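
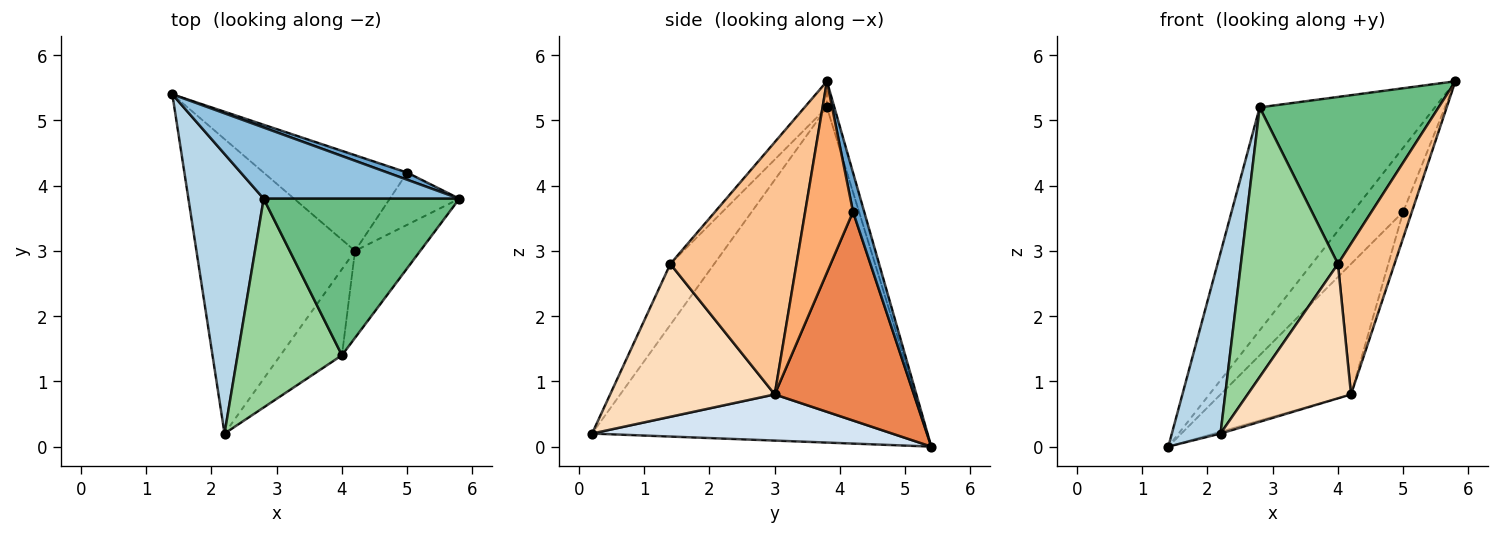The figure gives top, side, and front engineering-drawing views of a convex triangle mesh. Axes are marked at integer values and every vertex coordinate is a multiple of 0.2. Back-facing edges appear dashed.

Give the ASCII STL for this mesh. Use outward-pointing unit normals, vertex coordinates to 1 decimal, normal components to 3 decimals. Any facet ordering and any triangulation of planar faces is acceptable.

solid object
 facet normal 0.216 0.970 0.108
  outer loop
   vertex 5.0 4.2 3.6
   vertex 1.4 5.4 0.0
   vertex 5.8 3.8 5.6
  endloop
 endfacet
 facet normal -0.041 0.952 0.304
  outer loop
   vertex 2.8 3.8 5.2
   vertex 5.8 3.8 5.6
   vertex 1.4 5.4 0.0
  endloop
 endfacet
 facet normal -0.966 -0.140 0.217
  outer loop
   vertex 2.8 3.8 5.2
   vertex 1.4 5.4 0.0
   vertex 2.2 0.2 0.2
  endloop
 endfacet
 facet normal 0.280 0.006 -0.960
  outer loop
   vertex 4.2 3.0 0.8
   vertex 2.2 0.2 0.2
   vertex 1.4 5.4 0.0
  endloop
 endfacet
 facet normal 0.652 0.611 -0.448
  outer loop
   vertex 4.2 3.0 0.8
   vertex 1.4 5.4 0.0
   vertex 5.0 4.2 3.6
  endloop
 endfacet
 facet normal 0.926 0.168 -0.337
  outer loop
   vertex 4.2 3.0 0.8
   vertex 5.0 4.2 3.6
   vertex 5.8 3.8 5.6
  endloop
 endfacet
 facet normal 0.888 -0.398 -0.230
  outer loop
   vertex 4.0 1.4 2.8
   vertex 4.2 3.0 0.8
   vertex 5.8 3.8 5.6
  endloop
 endfacet
 facet normal 0.802 -0.503 -0.323
  outer loop
   vertex 4.0 1.4 2.8
   vertex 2.2 0.2 0.2
   vertex 4.2 3.0 0.8
  endloop
 endfacet
 facet normal -0.091 -0.727 0.681
  outer loop
   vertex 4.0 1.4 2.8
   vertex 5.8 3.8 5.6
   vertex 2.8 3.8 5.2
  endloop
 endfacet
 facet normal -0.336 -0.745 0.577
  outer loop
   vertex 4.0 1.4 2.8
   vertex 2.8 3.8 5.2
   vertex 2.2 0.2 0.2
  endloop
 endfacet
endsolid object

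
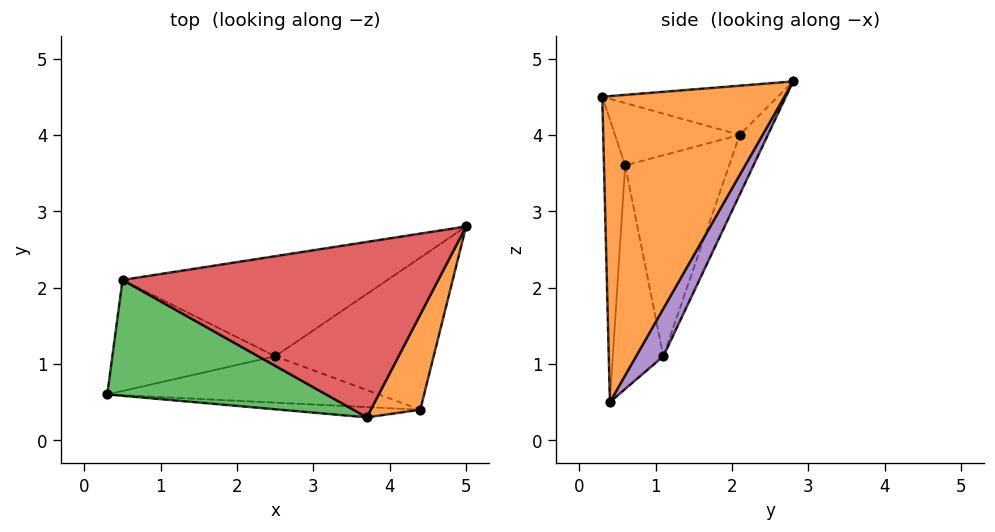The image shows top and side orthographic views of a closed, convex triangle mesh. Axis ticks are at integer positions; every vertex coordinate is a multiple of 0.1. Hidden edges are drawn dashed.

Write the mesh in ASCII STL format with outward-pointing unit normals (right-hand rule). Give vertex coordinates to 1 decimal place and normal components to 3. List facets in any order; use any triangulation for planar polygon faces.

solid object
 facet normal -0.078 -0.996 -0.039
  outer loop
   vertex 3.7 0.3 4.5
   vertex 0.3 0.6 3.6
   vertex 4.4 0.4 0.5
  endloop
 endfacet
 facet normal 0.874 -0.466 0.141
  outer loop
   vertex 3.7 0.3 4.5
   vertex 4.4 0.4 0.5
   vertex 5.0 2.8 4.7
  endloop
 endfacet
 facet normal -0.268 -0.215 0.939
  outer loop
   vertex 0.5 2.1 4.0
   vertex 0.3 0.6 3.6
   vertex 3.7 0.3 4.5
  endloop
 endfacet
 facet normal -0.154 0.001 0.988
  outer loop
   vertex 0.5 2.1 4.0
   vertex 3.7 0.3 4.5
   vertex 5.0 2.8 4.7
  endloop
 endfacet
 facet normal 0.153 0.849 -0.507
  outer loop
   vertex 2.5 1.1 1.1
   vertex 5.0 2.8 4.7
   vertex 4.4 0.4 0.5
  endloop
 endfacet
 facet normal -0.085 0.922 -0.377
  outer loop
   vertex 2.5 1.1 1.1
   vertex 0.5 2.1 4.0
   vertex 5.0 2.8 4.7
  endloop
 endfacet
 facet normal -0.435 -0.729 -0.529
  outer loop
   vertex 2.5 1.1 1.1
   vertex 4.4 0.4 0.5
   vertex 0.3 0.6 3.6
  endloop
 endfacet
 facet normal -0.750 0.262 -0.607
  outer loop
   vertex 2.5 1.1 1.1
   vertex 0.3 0.6 3.6
   vertex 0.5 2.1 4.0
  endloop
 endfacet
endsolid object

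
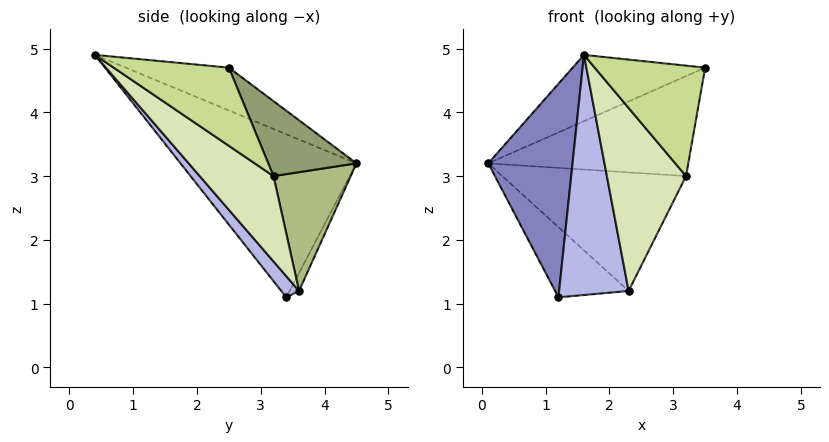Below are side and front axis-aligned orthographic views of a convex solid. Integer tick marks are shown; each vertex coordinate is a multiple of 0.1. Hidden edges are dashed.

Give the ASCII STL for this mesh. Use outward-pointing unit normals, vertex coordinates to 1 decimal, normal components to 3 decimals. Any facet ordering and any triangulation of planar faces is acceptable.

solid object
 facet normal -0.233 0.299 0.926
  outer loop
   vertex 1.6 0.4 4.9
   vertex 3.5 2.5 4.7
   vertex 0.1 4.5 3.2
  endloop
 endfacet
 facet normal -0.876 -0.419 -0.239
  outer loop
   vertex 1.2 3.4 1.1
   vertex 1.6 0.4 4.9
   vertex 0.1 4.5 3.2
  endloop
 endfacet
 facet normal -0.110 0.856 -0.506
  outer loop
   vertex 2.3 3.6 1.2
   vertex 1.2 3.4 1.1
   vertex 0.1 4.5 3.2
  endloop
 endfacet
 facet normal 0.195 -0.760 -0.620
  outer loop
   vertex 2.3 3.6 1.2
   vertex 1.6 0.4 4.9
   vertex 1.2 3.4 1.1
  endloop
 endfacet
 facet normal 0.386 0.875 0.292
  outer loop
   vertex 3.2 3.2 3.0
   vertex 0.1 4.5 3.2
   vertex 3.5 2.5 4.7
  endloop
 endfacet
 facet normal 0.387 0.922 0.011
  outer loop
   vertex 3.2 3.2 3.0
   vertex 2.3 3.6 1.2
   vertex 0.1 4.5 3.2
  endloop
 endfacet
 facet normal 0.667 -0.640 -0.381
  outer loop
   vertex 3.2 3.2 3.0
   vertex 3.5 2.5 4.7
   vertex 1.6 0.4 4.9
  endloop
 endfacet
 facet normal 0.609 -0.653 -0.450
  outer loop
   vertex 3.2 3.2 3.0
   vertex 1.6 0.4 4.9
   vertex 2.3 3.6 1.2
  endloop
 endfacet
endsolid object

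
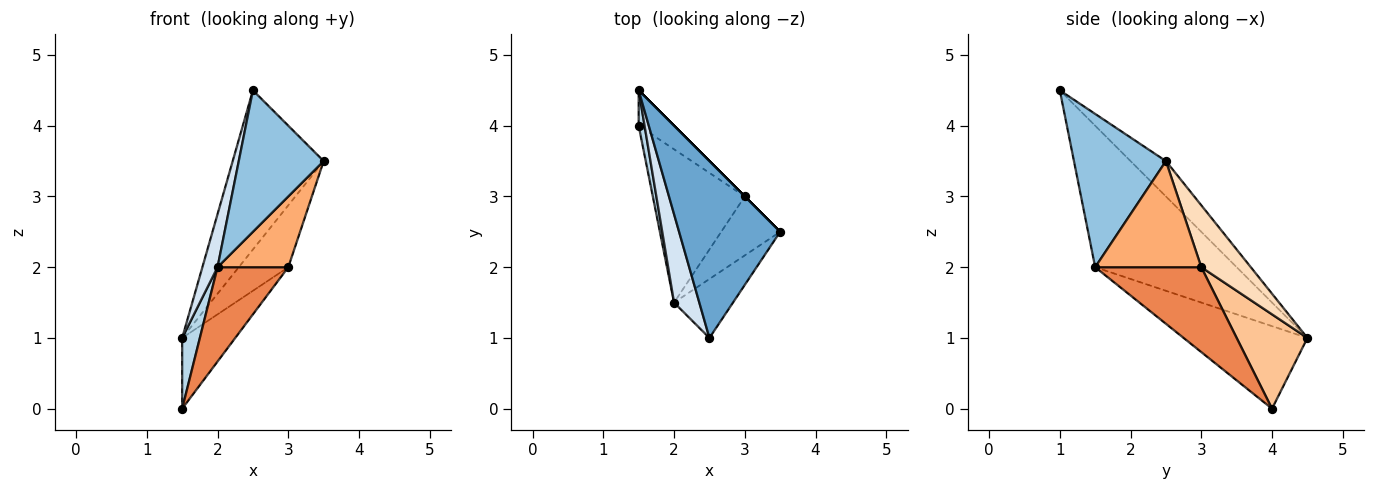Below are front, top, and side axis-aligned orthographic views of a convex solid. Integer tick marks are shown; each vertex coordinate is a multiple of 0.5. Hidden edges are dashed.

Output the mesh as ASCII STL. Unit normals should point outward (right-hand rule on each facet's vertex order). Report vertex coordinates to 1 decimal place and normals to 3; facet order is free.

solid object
 facet normal -0.252 0.647 0.719
  outer loop
   vertex 1.5 4.5 1.0
   vertex 2.5 1.0 4.5
   vertex 3.5 2.5 3.5
  endloop
 endfacet
 facet normal 0.707 -0.653 -0.272
  outer loop
   vertex 2.0 1.5 2.0
   vertex 3.5 2.5 3.5
   vertex 2.5 1.0 4.5
  endloop
 endfacet
 facet normal -0.987 -0.141 0.071
  outer loop
   vertex 2.0 1.5 2.0
   vertex 1.5 4.5 1.0
   vertex 1.5 4.0 0.0
  endloop
 endfacet
 facet normal -0.979 -0.105 0.175
  outer loop
   vertex 2.0 1.5 2.0
   vertex 2.5 1.0 4.5
   vertex 1.5 4.5 1.0
  endloop
 endfacet
 facet normal 0.618 -0.412 -0.670
  outer loop
   vertex 3.0 3.0 2.0
   vertex 2.0 1.5 2.0
   vertex 1.5 4.0 0.0
  endloop
 endfacet
 facet normal 0.755 -0.504 -0.420
  outer loop
   vertex 3.0 3.0 2.0
   vertex 3.5 2.5 3.5
   vertex 2.0 1.5 2.0
  endloop
 endfacet
 facet normal 0.766 0.575 -0.287
  outer loop
   vertex 3.0 3.0 2.0
   vertex 1.5 4.0 0.0
   vertex 1.5 4.5 1.0
  endloop
 endfacet
 facet normal 0.707 0.707 0.000
  outer loop
   vertex 3.0 3.0 2.0
   vertex 1.5 4.5 1.0
   vertex 3.5 2.5 3.5
  endloop
 endfacet
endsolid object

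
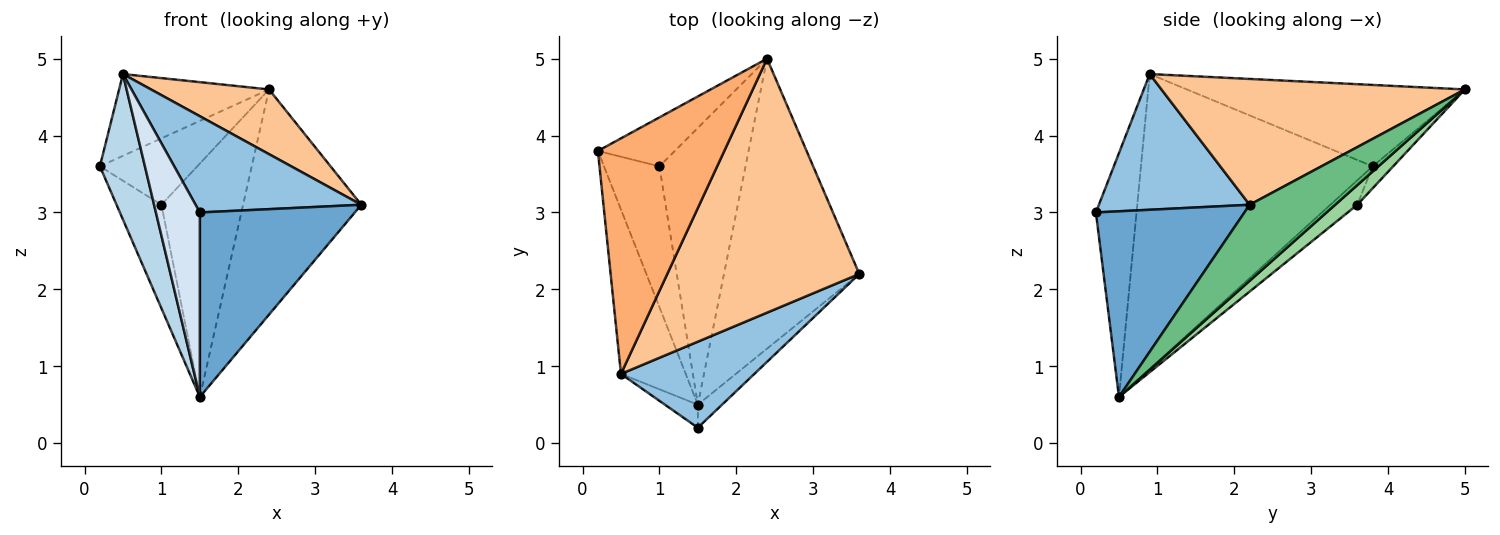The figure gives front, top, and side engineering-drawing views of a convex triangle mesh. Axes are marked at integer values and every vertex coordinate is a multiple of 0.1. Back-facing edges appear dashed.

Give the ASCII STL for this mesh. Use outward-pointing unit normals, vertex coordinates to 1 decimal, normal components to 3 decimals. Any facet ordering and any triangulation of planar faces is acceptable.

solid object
 facet normal 0.689 -0.719 -0.090
  outer loop
   vertex 1.5 0.5 0.6
   vertex 3.6 2.2 3.1
   vertex 1.5 0.2 3.0
  endloop
 endfacet
 facet normal 0.561 -0.617 0.552
  outer loop
   vertex 0.5 0.9 4.8
   vertex 1.5 0.2 3.0
   vertex 3.6 2.2 3.1
  endloop
 endfacet
 facet normal -0.960 -0.186 -0.211
  outer loop
   vertex 0.5 0.9 4.8
   vertex 0.2 3.8 3.6
   vertex 1.5 0.5 0.6
  endloop
 endfacet
 facet normal -0.676 -0.731 -0.091
  outer loop
   vertex 0.5 0.9 4.8
   vertex 1.5 0.5 0.6
   vertex 1.5 0.2 3.0
  endloop
 endfacet
 facet normal -0.335 0.558 -0.759
  outer loop
   vertex 1.0 3.6 3.1
   vertex 1.5 0.5 0.6
   vertex 0.2 3.8 3.6
  endloop
 endfacet
 facet normal -0.520 0.280 0.807
  outer loop
   vertex 2.4 5.0 4.6
   vertex 0.2 3.8 3.6
   vertex 0.5 0.9 4.8
  endloop
 endfacet
 facet normal 0.536 -0.209 0.818
  outer loop
   vertex 2.4 5.0 4.6
   vertex 0.5 0.9 4.8
   vertex 3.6 2.2 3.1
  endloop
 endfacet
 facet normal -0.167 0.794 -0.585
  outer loop
   vertex 2.4 5.0 4.6
   vertex 1.0 3.6 3.1
   vertex 0.2 3.8 3.6
  endloop
 endfacet
 facet normal 0.406 0.561 -0.722
  outer loop
   vertex 2.4 5.0 4.6
   vertex 3.6 2.2 3.1
   vertex 1.5 0.5 0.6
  endloop
 endfacet
 facet normal 0.172 0.635 -0.753
  outer loop
   vertex 2.4 5.0 4.6
   vertex 1.5 0.5 0.6
   vertex 1.0 3.6 3.1
  endloop
 endfacet
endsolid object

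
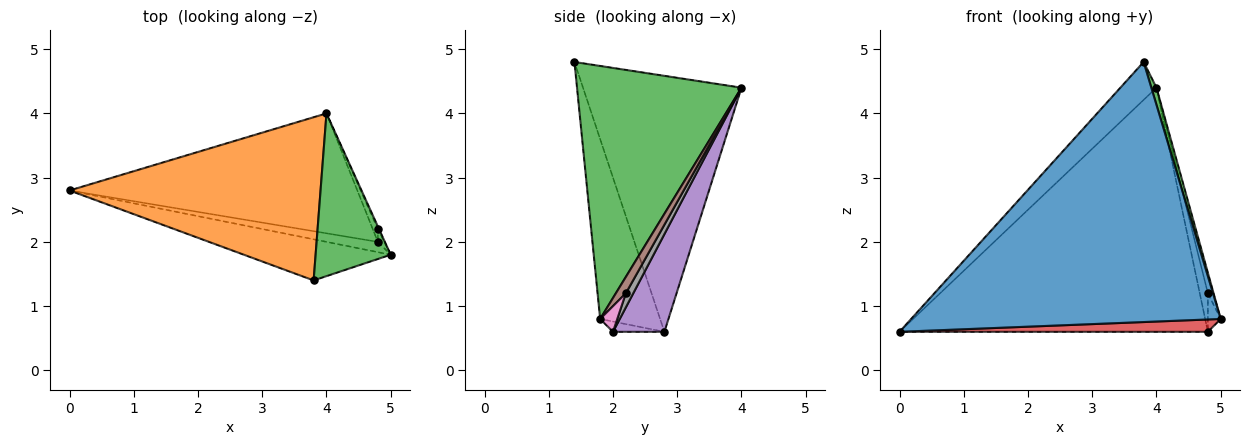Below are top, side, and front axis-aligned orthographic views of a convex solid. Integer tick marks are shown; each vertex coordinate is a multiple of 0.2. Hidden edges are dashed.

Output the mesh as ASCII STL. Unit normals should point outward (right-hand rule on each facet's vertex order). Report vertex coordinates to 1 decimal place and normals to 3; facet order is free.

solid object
 facet normal -0.188 -0.970 -0.153
  outer loop
   vertex 3.8 1.4 4.8
   vertex 0.0 2.8 0.6
   vertex 5.0 1.8 0.8
  endloop
 endfacet
 facet normal -0.705 0.161 0.691
  outer loop
   vertex 3.8 1.4 4.8
   vertex 4.0 4.0 4.4
   vertex 0.0 2.8 0.6
  endloop
 endfacet
 facet normal 0.958 -0.030 0.284
  outer loop
   vertex 3.8 1.4 4.8
   vertex 5.0 1.8 0.8
   vertex 4.0 4.0 4.4
  endloop
 endfacet
 facet normal -0.127 -0.762 -0.635
  outer loop
   vertex 4.8 2.0 0.6
   vertex 5.0 1.8 0.8
   vertex 0.0 2.8 0.6
  endloop
 endfacet
 facet normal 0.148 0.888 -0.436
  outer loop
   vertex 4.8 2.0 0.6
   vertex 0.0 2.8 0.6
   vertex 4.0 4.0 4.4
  endloop
 endfacet
 facet normal 0.867 0.495 -0.062
  outer loop
   vertex 4.8 2.2 1.2
   vertex 4.0 4.0 4.4
   vertex 5.0 1.8 0.8
  endloop
 endfacet
 facet normal 0.784 0.588 -0.196
  outer loop
   vertex 4.8 2.2 1.2
   vertex 5.0 1.8 0.8
   vertex 4.8 2.0 0.6
  endloop
 endfacet
 facet normal 0.656 0.716 -0.239
  outer loop
   vertex 4.8 2.2 1.2
   vertex 4.8 2.0 0.6
   vertex 4.0 4.0 4.4
  endloop
 endfacet
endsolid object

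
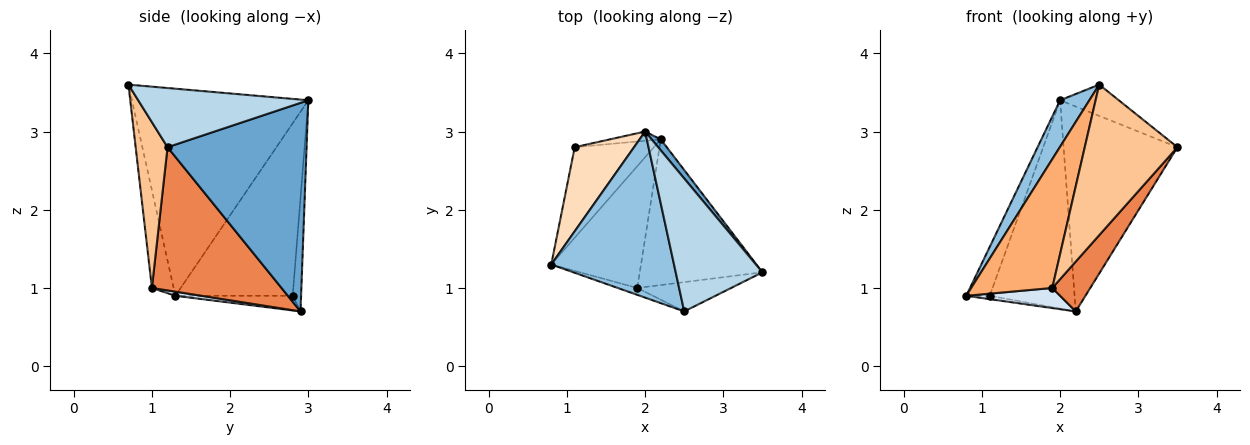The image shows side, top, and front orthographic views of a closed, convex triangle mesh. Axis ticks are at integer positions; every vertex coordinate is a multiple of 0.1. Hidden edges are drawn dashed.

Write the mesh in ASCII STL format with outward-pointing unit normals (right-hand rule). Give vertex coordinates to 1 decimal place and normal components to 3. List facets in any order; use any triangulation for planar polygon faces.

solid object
 facet normal 0.773 0.633 0.034
  outer loop
   vertex 2.2 2.9 0.7
   vertex 2.0 3.0 3.4
   vertex 3.5 1.2 2.8
  endloop
 endfacet
 facet normal -0.852 -0.141 0.505
  outer loop
   vertex 2.5 0.7 3.6
   vertex 2.0 3.0 3.4
   vertex 0.8 1.3 0.9
  endloop
 endfacet
 facet normal 0.553 0.191 0.811
  outer loop
   vertex 2.5 0.7 3.6
   vertex 3.5 1.2 2.8
   vertex 2.0 3.0 3.4
  endloop
 endfacet
 facet normal 0.045 -0.163 -0.986
  outer loop
   vertex 1.9 1.0 1.0
   vertex 0.8 1.3 0.9
   vertex 2.2 2.9 0.7
  endloop
 endfacet
 facet normal 0.741 -0.217 -0.635
  outer loop
   vertex 1.9 1.0 1.0
   vertex 2.2 2.9 0.7
   vertex 3.5 1.2 2.8
  endloop
 endfacet
 facet normal -0.258 -0.965 -0.052
  outer loop
   vertex 1.9 1.0 1.0
   vertex 2.5 0.7 3.6
   vertex 0.8 1.3 0.9
  endloop
 endfacet
 facet normal 0.320 -0.930 -0.181
  outer loop
   vertex 1.9 1.0 1.0
   vertex 3.5 1.2 2.8
   vertex 2.5 0.7 3.6
  endloop
 endfacet
 facet normal -0.929 0.186 0.320
  outer loop
   vertex 1.1 2.8 0.9
   vertex 0.8 1.3 0.9
   vertex 2.0 3.0 3.4
  endloop
 endfacet
 facet normal -0.182 0.036 -0.983
  outer loop
   vertex 1.1 2.8 0.9
   vertex 2.2 2.9 0.7
   vertex 0.8 1.3 0.9
  endloop
 endfacet
 facet normal -0.098 0.994 -0.044
  outer loop
   vertex 1.1 2.8 0.9
   vertex 2.0 3.0 3.4
   vertex 2.2 2.9 0.7
  endloop
 endfacet
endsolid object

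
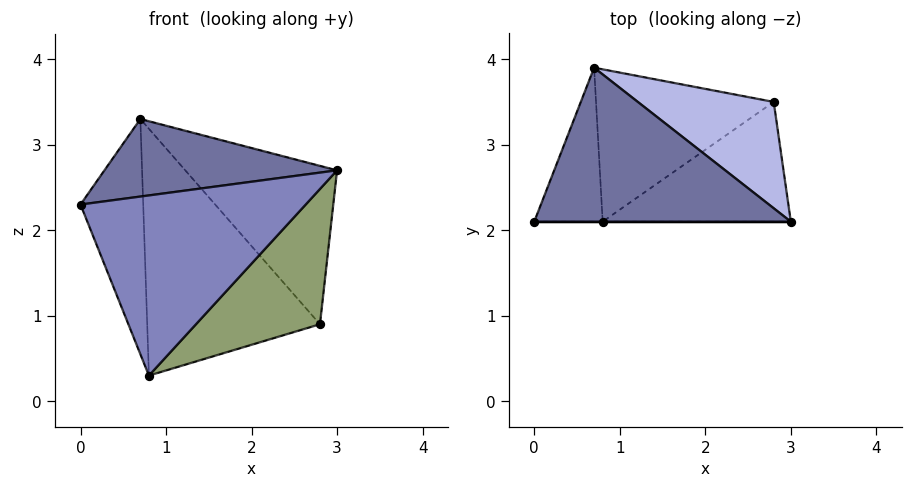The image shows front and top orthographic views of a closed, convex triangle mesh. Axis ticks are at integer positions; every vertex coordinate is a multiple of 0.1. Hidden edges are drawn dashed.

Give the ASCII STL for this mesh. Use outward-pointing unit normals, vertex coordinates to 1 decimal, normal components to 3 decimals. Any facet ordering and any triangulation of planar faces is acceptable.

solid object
 facet normal -0.118 -0.447 0.887
  outer loop
   vertex 0.7 3.9 3.3
   vertex 0.0 2.1 2.3
   vertex 3.0 2.1 2.7
  endloop
 endfacet
 facet normal 0.000 -1.000 0.000
  outer loop
   vertex 0.8 2.1 0.3
   vertex 3.0 2.1 2.7
   vertex 0.0 2.1 2.3
  endloop
 endfacet
 facet normal -0.808 0.493 -0.323
  outer loop
   vertex 0.8 2.1 0.3
   vertex 0.0 2.1 2.3
   vertex 0.7 3.9 3.3
  endloop
 endfacet
 facet normal 0.622 0.650 0.436
  outer loop
   vertex 2.8 3.5 0.9
   vertex 0.7 3.9 3.3
   vertex 3.0 2.1 2.7
  endloop
 endfacet
 facet normal 0.586 -0.607 -0.537
  outer loop
   vertex 2.8 3.5 0.9
   vertex 3.0 2.1 2.7
   vertex 0.8 2.1 0.3
  endloop
 endfacet
 facet normal -0.401 0.779 -0.481
  outer loop
   vertex 2.8 3.5 0.9
   vertex 0.8 2.1 0.3
   vertex 0.7 3.9 3.3
  endloop
 endfacet
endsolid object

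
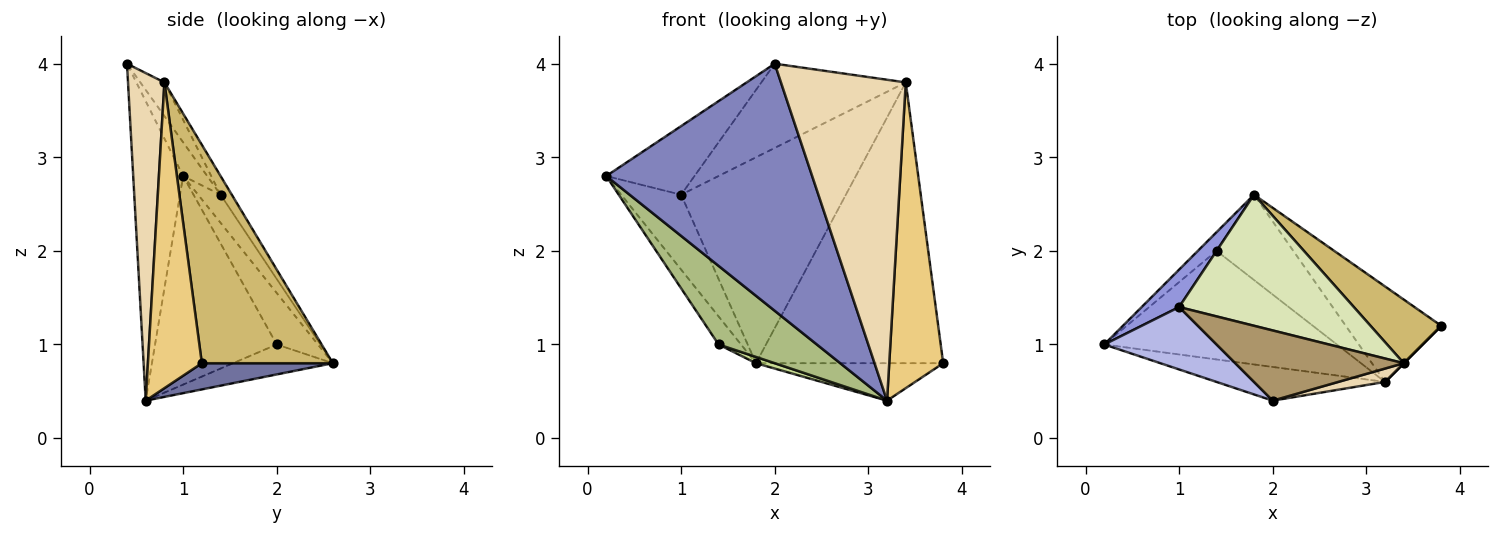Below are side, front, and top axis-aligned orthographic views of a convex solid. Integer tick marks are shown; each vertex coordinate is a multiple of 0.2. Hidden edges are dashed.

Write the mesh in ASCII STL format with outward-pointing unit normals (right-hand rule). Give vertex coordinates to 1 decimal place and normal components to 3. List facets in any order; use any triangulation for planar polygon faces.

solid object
 facet normal 0.248 0.354 -0.902
  outer loop
   vertex 3.2 0.6 0.4
   vertex 1.8 2.6 0.8
   vertex 3.8 1.2 0.8
  endloop
 endfacet
 facet normal -0.234 -0.963 -0.131
  outer loop
   vertex 3.2 0.6 0.4
   vertex 2.0 0.4 4.0
   vertex 0.2 1.0 2.8
  endloop
 endfacet
 facet normal -0.318 0.848 0.424
  outer loop
   vertex 1.0 1.4 2.6
   vertex 1.8 2.6 0.8
   vertex 0.2 1.0 2.8
  endloop
 endfacet
 facet normal -0.198 0.725 0.659
  outer loop
   vertex 1.0 1.4 2.6
   vertex 0.2 1.0 2.8
   vertex 2.0 0.4 4.0
  endloop
 endfacet
 facet normal -0.836 0.456 -0.304
  outer loop
   vertex 1.4 2.0 1.0
   vertex 0.2 1.0 2.8
   vertex 1.8 2.6 0.8
  endloop
 endfacet
 facet normal -0.588 -0.475 -0.655
  outer loop
   vertex 1.4 2.0 1.0
   vertex 3.2 0.6 0.4
   vertex 0.2 1.0 2.8
  endloop
 endfacet
 facet normal -0.363 -0.068 -0.929
  outer loop
   vertex 1.4 2.0 1.0
   vertex 1.8 2.6 0.8
   vertex 3.2 0.6 0.4
  endloop
 endfacet
 facet normal -0.057 0.842 0.536
  outer loop
   vertex 3.4 0.8 3.8
   vertex 1.8 2.6 0.8
   vertex 1.0 1.4 2.6
  endloop
 endfacet
 facet normal -0.127 0.762 0.635
  outer loop
   vertex 3.4 0.8 3.8
   vertex 1.0 1.4 2.6
   vertex 2.0 0.4 4.0
  endloop
 endfacet
 facet normal 0.564 0.805 0.183
  outer loop
   vertex 3.4 0.8 3.8
   vertex 3.8 1.2 0.8
   vertex 1.8 2.6 0.8
  endloop
 endfacet
 facet normal 0.707 -0.707 0.000
  outer loop
   vertex 3.4 0.8 3.8
   vertex 3.2 0.6 0.4
   vertex 3.8 1.2 0.8
  endloop
 endfacet
 facet normal 0.280 -0.959 0.040
  outer loop
   vertex 3.4 0.8 3.8
   vertex 2.0 0.4 4.0
   vertex 3.2 0.6 0.4
  endloop
 endfacet
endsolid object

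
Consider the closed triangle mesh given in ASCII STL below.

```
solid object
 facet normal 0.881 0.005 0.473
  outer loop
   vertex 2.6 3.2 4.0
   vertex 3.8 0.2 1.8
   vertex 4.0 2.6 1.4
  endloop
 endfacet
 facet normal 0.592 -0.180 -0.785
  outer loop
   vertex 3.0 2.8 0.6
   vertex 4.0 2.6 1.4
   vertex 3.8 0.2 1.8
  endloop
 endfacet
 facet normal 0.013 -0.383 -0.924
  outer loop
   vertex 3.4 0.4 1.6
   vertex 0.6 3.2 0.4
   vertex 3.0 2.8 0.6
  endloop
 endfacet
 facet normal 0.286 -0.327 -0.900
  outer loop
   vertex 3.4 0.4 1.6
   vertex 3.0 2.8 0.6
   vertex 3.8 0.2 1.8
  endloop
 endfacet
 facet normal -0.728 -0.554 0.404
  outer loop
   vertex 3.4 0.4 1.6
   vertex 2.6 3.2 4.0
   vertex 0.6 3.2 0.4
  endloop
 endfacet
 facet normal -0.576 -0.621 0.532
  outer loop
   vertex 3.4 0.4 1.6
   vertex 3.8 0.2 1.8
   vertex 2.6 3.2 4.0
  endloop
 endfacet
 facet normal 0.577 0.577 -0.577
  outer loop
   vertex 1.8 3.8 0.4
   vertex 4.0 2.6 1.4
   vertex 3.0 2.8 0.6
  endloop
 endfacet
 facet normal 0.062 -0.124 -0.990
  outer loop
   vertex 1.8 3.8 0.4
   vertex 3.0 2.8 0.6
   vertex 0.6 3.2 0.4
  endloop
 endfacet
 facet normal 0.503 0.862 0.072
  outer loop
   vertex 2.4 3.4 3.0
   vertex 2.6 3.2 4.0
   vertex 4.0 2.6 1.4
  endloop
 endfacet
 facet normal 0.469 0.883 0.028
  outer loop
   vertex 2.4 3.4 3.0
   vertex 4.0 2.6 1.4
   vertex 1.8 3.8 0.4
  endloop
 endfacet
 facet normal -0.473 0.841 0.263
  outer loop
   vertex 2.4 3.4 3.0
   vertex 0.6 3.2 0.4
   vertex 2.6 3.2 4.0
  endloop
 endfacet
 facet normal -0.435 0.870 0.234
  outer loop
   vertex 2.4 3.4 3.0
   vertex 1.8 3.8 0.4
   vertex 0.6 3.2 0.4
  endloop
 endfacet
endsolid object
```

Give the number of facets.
12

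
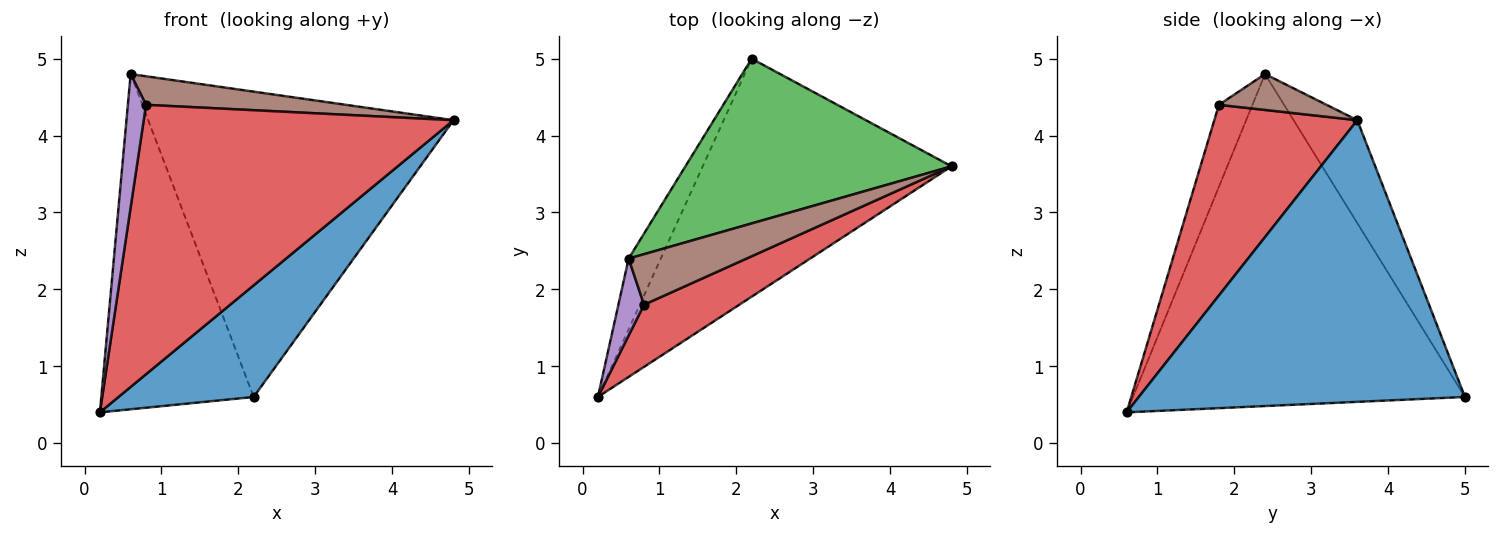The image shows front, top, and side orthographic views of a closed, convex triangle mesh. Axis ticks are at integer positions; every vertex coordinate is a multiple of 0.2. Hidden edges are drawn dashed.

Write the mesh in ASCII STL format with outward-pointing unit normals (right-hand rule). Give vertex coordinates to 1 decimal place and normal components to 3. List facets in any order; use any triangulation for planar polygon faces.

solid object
 facet normal 0.716 -0.297 -0.632
  outer loop
   vertex 2.2 5.0 0.6
   vertex 4.8 3.6 4.2
   vertex 0.2 0.6 0.4
  endloop
 endfacet
 facet normal -0.905 0.416 -0.088
  outer loop
   vertex 0.6 2.4 4.8
   vertex 2.2 5.0 0.6
   vertex 0.2 0.6 0.4
  endloop
 endfacet
 facet normal -0.181 0.866 0.467
  outer loop
   vertex 0.6 2.4 4.8
   vertex 4.8 3.6 4.2
   vertex 2.2 5.0 0.6
  endloop
 endfacet
 facet normal 0.410 -0.889 0.205
  outer loop
   vertex 0.8 1.8 4.4
   vertex 0.2 0.6 0.4
   vertex 4.8 3.6 4.2
  endloop
 endfacet
 facet normal -0.848 -0.459 0.265
  outer loop
   vertex 0.8 1.8 4.4
   vertex 0.6 2.4 4.8
   vertex 0.2 0.6 0.4
  endloop
 endfacet
 facet normal 0.256 -0.476 0.842
  outer loop
   vertex 0.8 1.8 4.4
   vertex 4.8 3.6 4.2
   vertex 0.6 2.4 4.8
  endloop
 endfacet
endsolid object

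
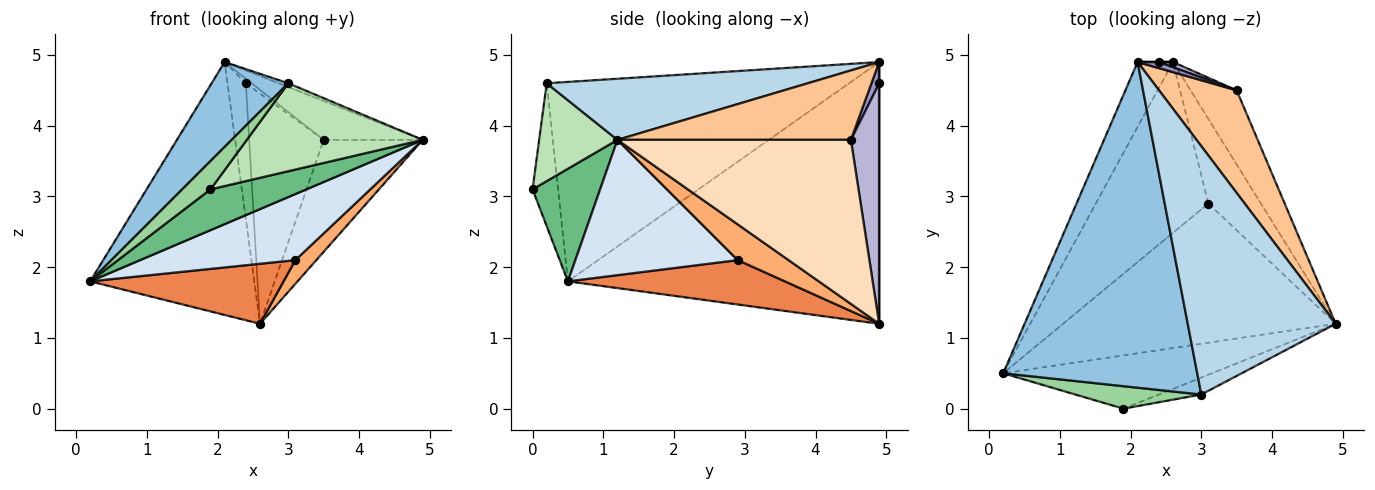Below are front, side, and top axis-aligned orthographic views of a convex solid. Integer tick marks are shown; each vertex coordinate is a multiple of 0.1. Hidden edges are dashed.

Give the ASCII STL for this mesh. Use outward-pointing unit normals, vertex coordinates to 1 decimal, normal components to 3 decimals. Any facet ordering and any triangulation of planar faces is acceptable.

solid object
 facet normal -0.878 0.463 -0.119
  outer loop
   vertex 2.6 4.9 1.2
   vertex 0.2 0.5 1.8
   vertex 2.1 4.9 4.9
  endloop
 endfacet
 facet normal -0.705 -0.179 0.686
  outer loop
   vertex 3.0 0.2 4.6
   vertex 2.1 4.9 4.9
   vertex 0.2 0.5 1.8
  endloop
 endfacet
 facet normal 0.382 0.014 0.924
  outer loop
   vertex 3.0 0.2 4.6
   vertex 4.9 1.2 3.8
   vertex 2.1 4.9 4.9
  endloop
 endfacet
 facet normal 0.409 -0.391 -0.824
  outer loop
   vertex 3.1 2.9 2.1
   vertex 4.9 1.2 3.8
   vertex 0.2 0.5 1.8
  endloop
 endfacet
 facet normal 0.349 -0.311 -0.884
  outer loop
   vertex 3.1 2.9 2.1
   vertex 0.2 0.5 1.8
   vertex 2.6 4.9 1.2
  endloop
 endfacet
 facet normal 0.548 -0.226 -0.806
  outer loop
   vertex 3.1 2.9 2.1
   vertex 2.6 4.9 1.2
   vertex 4.9 1.2 3.8
  endloop
 endfacet
 facet normal 0.641 0.272 0.717
  outer loop
   vertex 3.5 4.5 3.8
   vertex 2.1 4.9 4.9
   vertex 4.9 1.2 3.8
  endloop
 endfacet
 facet normal 0.891 0.378 -0.250
  outer loop
   vertex 3.5 4.5 3.8
   vertex 4.9 1.2 3.8
   vertex 2.6 4.9 1.2
  endloop
 endfacet
 facet normal 0.394 -0.559 -0.730
  outer loop
   vertex 1.9 0.0 3.1
   vertex 0.2 0.5 1.8
   vertex 4.9 1.2 3.8
  endloop
 endfacet
 facet normal -0.577 -0.640 0.508
  outer loop
   vertex 1.9 0.0 3.1
   vertex 3.0 0.2 4.6
   vertex 0.2 0.5 1.8
  endloop
 endfacet
 facet normal 0.400 -0.900 -0.174
  outer loop
   vertex 1.9 0.0 3.1
   vertex 4.9 1.2 3.8
   vertex 3.0 0.2 4.6
  endloop
 endfacet
 facet normal 0.000 1.000 0.000
  outer loop
   vertex 2.4 4.9 4.6
   vertex 2.6 4.9 1.2
   vertex 2.1 4.9 4.9
  endloop
 endfacet
 facet normal 0.625 0.469 0.625
  outer loop
   vertex 2.4 4.9 4.6
   vertex 2.1 4.9 4.9
   vertex 3.5 4.5 3.8
  endloop
 endfacet
 facet normal 0.355 0.935 0.021
  outer loop
   vertex 2.4 4.9 4.6
   vertex 3.5 4.5 3.8
   vertex 2.6 4.9 1.2
  endloop
 endfacet
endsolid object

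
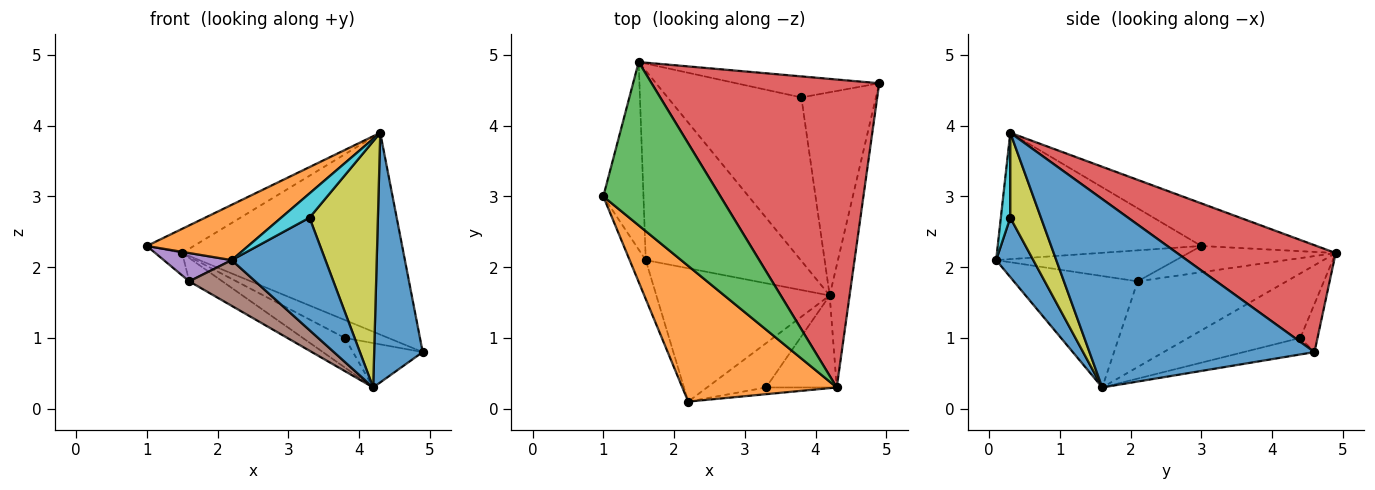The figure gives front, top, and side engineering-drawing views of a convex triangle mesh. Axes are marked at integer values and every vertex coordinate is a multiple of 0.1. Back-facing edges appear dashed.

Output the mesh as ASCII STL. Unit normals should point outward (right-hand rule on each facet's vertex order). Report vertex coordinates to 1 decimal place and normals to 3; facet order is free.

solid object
 facet normal 0.972 -0.210 -0.103
  outer loop
   vertex 4.2 1.6 0.3
   vertex 4.9 4.6 0.8
   vertex 4.3 0.3 3.9
  endloop
 endfacet
 facet normal -0.604 -0.301 0.738
  outer loop
   vertex 2.2 0.1 2.1
   vertex 4.3 0.3 3.9
   vertex 1.0 3.0 2.3
  endloop
 endfacet
 facet normal -0.338 0.138 0.931
  outer loop
   vertex 1.5 4.9 2.2
   vertex 1.0 3.0 2.3
   vertex 4.3 0.3 3.9
  endloop
 endfacet
 facet normal 0.366 0.510 0.778
  outer loop
   vertex 1.5 4.9 2.2
   vertex 4.3 0.3 3.9
   vertex 4.9 4.6 0.8
  endloop
 endfacet
 facet normal -0.841 -0.318 -0.437
  outer loop
   vertex 1.6 2.1 1.8
   vertex 2.2 0.1 2.1
   vertex 1.0 3.0 2.3
  endloop
 endfacet
 facet normal -0.520 -0.277 -0.808
  outer loop
   vertex 1.6 2.1 1.8
   vertex 4.2 1.6 0.3
   vertex 2.2 0.1 2.1
  endloop
 endfacet
 facet normal -0.545 0.100 -0.833
  outer loop
   vertex 1.6 2.1 1.8
   vertex 1.0 3.0 2.3
   vertex 1.5 4.9 2.2
  endloop
 endfacet
 facet normal -0.481 0.107 -0.870
  outer loop
   vertex 1.6 2.1 1.8
   vertex 1.5 4.9 2.2
   vertex 4.2 1.6 0.3
  endloop
 endfacet
 facet normal 0.387 -0.864 -0.323
  outer loop
   vertex 3.3 0.3 2.7
   vertex 4.2 1.6 0.3
   vertex 4.3 0.3 3.9
  endloop
 endfacet
 facet normal 0.306 -0.917 -0.255
  outer loop
   vertex 3.3 0.3 2.7
   vertex 4.3 0.3 3.9
   vertex 2.2 0.1 2.1
  endloop
 endfacet
 facet normal 0.346 -0.873 -0.343
  outer loop
   vertex 3.3 0.3 2.7
   vertex 2.2 0.1 2.1
   vertex 4.2 1.6 0.3
  endloop
 endfacet
 facet normal -0.212 0.209 -0.955
  outer loop
   vertex 3.8 4.4 1.0
   vertex 4.9 4.6 0.8
   vertex 4.2 1.6 0.3
  endloop
 endfacet
 facet normal -0.248 0.628 -0.738
  outer loop
   vertex 3.8 4.4 1.0
   vertex 1.5 4.9 2.2
   vertex 4.9 4.6 0.8
  endloop
 endfacet
 facet normal -0.429 0.161 -0.889
  outer loop
   vertex 3.8 4.4 1.0
   vertex 4.2 1.6 0.3
   vertex 1.5 4.9 2.2
  endloop
 endfacet
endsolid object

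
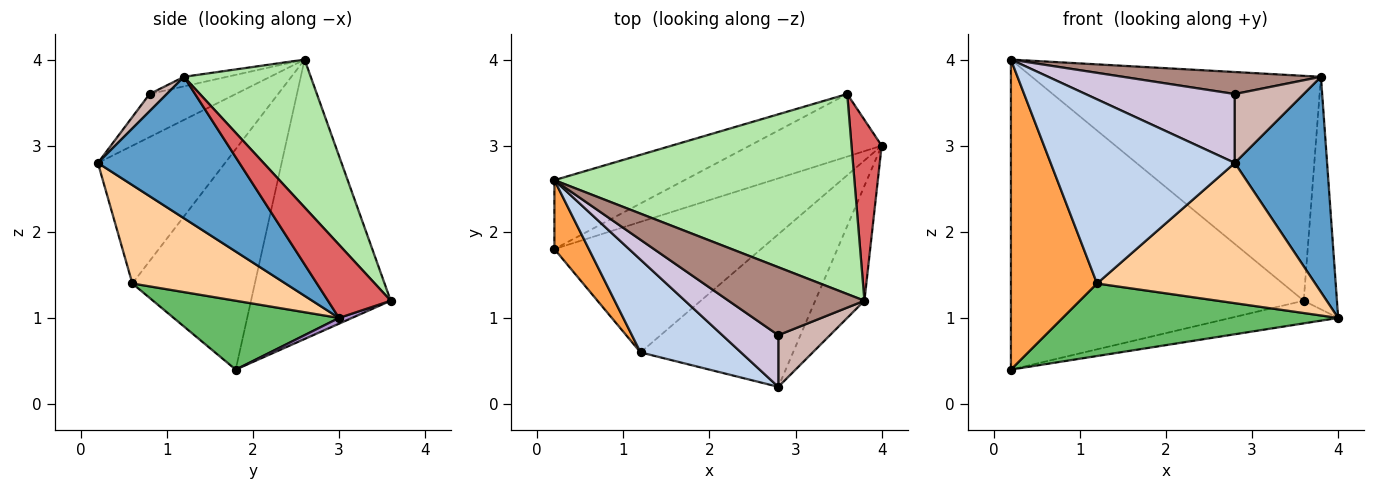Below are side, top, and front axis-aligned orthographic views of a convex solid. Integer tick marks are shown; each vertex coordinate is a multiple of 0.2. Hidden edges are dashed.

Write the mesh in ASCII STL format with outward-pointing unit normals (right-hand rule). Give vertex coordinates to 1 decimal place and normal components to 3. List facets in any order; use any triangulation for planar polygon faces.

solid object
 facet normal 0.804 -0.524 -0.280
  outer loop
   vertex 3.8 1.2 3.8
   vertex 2.8 0.2 2.8
   vertex 4.0 3.0 1.0
  endloop
 endfacet
 facet normal -0.525 -0.760 0.383
  outer loop
   vertex 1.2 0.6 1.4
   vertex 2.8 0.2 2.8
   vertex 0.2 2.6 4.0
  endloop
 endfacet
 facet normal -0.811 -0.571 0.127
  outer loop
   vertex 1.2 0.6 1.4
   vertex 0.2 2.6 4.0
   vertex 0.2 1.8 0.4
  endloop
 endfacet
 facet normal 0.429 -0.611 -0.665
  outer loop
   vertex 1.2 0.6 1.4
   vertex 4.0 3.0 1.0
   vertex 2.8 0.2 2.8
  endloop
 endfacet
 facet normal 0.280 -0.466 -0.839
  outer loop
   vertex 1.2 0.6 1.4
   vertex 0.2 1.8 0.4
   vertex 4.0 3.0 1.0
  endloop
 endfacet
 facet normal 0.311 0.710 0.632
  outer loop
   vertex 3.6 3.6 1.2
   vertex 0.2 2.6 4.0
   vertex 3.8 1.2 3.8
  endloop
 endfacet
 facet normal 0.831 0.440 0.342
  outer loop
   vertex 3.6 3.6 1.2
   vertex 3.8 1.2 3.8
   vertex 4.0 3.0 1.0
  endloop
 endfacet
 facet normal -0.422 0.885 -0.197
  outer loop
   vertex 3.6 3.6 1.2
   vertex 0.2 1.8 0.4
   vertex 0.2 2.6 4.0
  endloop
 endfacet
 facet normal 0.041 0.340 -0.939
  outer loop
   vertex 3.6 3.6 1.2
   vertex 4.0 3.0 1.0
   vertex 0.2 1.8 0.4
  endloop
 endfacet
 facet normal -0.419 -0.726 0.545
  outer loop
   vertex 2.8 0.8 3.6
   vertex 0.2 2.6 4.0
   vertex 2.8 0.2 2.8
  endloop
 endfacet
 facet normal -0.067 -0.307 0.949
  outer loop
   vertex 2.8 0.8 3.6
   vertex 3.8 1.2 3.8
   vertex 0.2 2.6 4.0
  endloop
 endfacet
 facet normal 0.196 -0.784 0.588
  outer loop
   vertex 2.8 0.8 3.6
   vertex 2.8 0.2 2.8
   vertex 3.8 1.2 3.8
  endloop
 endfacet
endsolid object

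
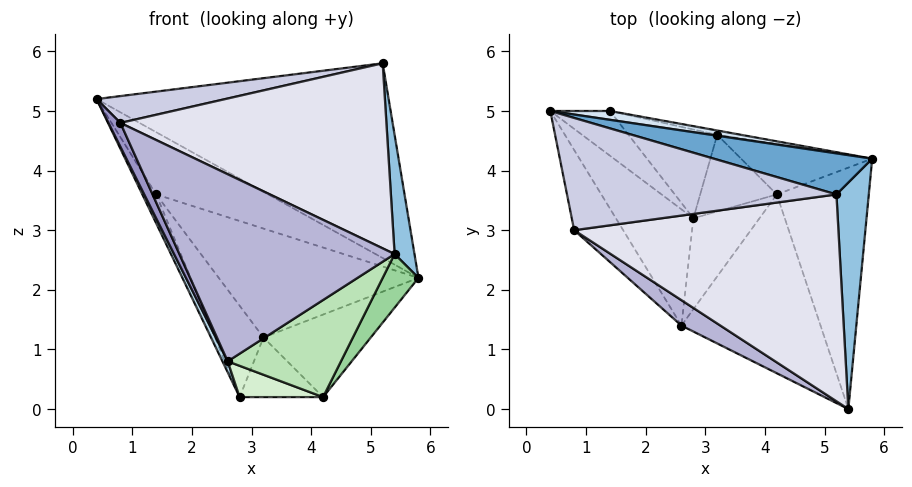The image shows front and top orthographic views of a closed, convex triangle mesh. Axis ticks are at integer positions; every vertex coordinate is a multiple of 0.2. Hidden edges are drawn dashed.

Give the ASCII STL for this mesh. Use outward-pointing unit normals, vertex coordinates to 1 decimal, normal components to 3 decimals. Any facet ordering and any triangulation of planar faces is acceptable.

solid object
 facet normal 0.251 0.947 0.200
  outer loop
   vertex 5.2 3.6 5.8
   vertex 5.8 4.2 2.2
   vertex 0.4 5.0 5.2
  endloop
 endfacet
 facet normal 0.985 -0.079 0.151
  outer loop
   vertex 5.2 3.6 5.8
   vertex 5.4 0.0 2.6
   vertex 5.8 4.2 2.2
  endloop
 endfacet
 facet normal -0.906 -0.040 -0.421
  outer loop
   vertex 2.6 1.4 0.8
   vertex 0.4 5.0 5.2
   vertex 2.8 3.2 0.2
  endloop
 endfacet
 facet normal 0.219 0.966 0.137
  outer loop
   vertex 1.4 5.0 3.6
   vertex 0.4 5.0 5.2
   vertex 5.8 4.2 2.2
  endloop
 endfacet
 facet normal 0.167 0.985 -0.039
  outer loop
   vertex 1.4 5.0 3.6
   vertex 5.8 4.2 2.2
   vertex 3.2 4.6 1.2
  endloop
 endfacet
 facet normal -0.802 0.323 -0.502
  outer loop
   vertex 1.4 5.0 3.6
   vertex 2.8 3.2 0.2
   vertex 0.4 5.0 5.2
  endloop
 endfacet
 facet normal -0.610 0.569 -0.552
  outer loop
   vertex 1.4 5.0 3.6
   vertex 3.2 4.6 1.2
   vertex 2.8 3.2 0.2
  endloop
 endfacet
 facet normal 0.315 0.810 -0.495
  outer loop
   vertex 4.2 3.6 0.2
   vertex 3.2 4.6 1.2
   vertex 5.8 4.2 2.2
  endloop
 endfacet
 facet normal -0.173 0.605 -0.777
  outer loop
   vertex 4.2 3.6 0.2
   vertex 2.8 3.2 0.2
   vertex 3.2 4.6 1.2
  endloop
 endfacet
 facet normal 0.793 -0.132 -0.595
  outer loop
   vertex 4.2 3.6 0.2
   vertex 5.8 4.2 2.2
   vertex 5.4 0.0 2.6
  endloop
 endfacet
 facet normal 0.310 -0.454 -0.835
  outer loop
   vertex 4.2 3.6 0.2
   vertex 5.4 0.0 2.6
   vertex 2.6 1.4 0.8
  endloop
 endfacet
 facet normal 0.093 -0.324 -0.941
  outer loop
   vertex 4.2 3.6 0.2
   vertex 2.6 1.4 0.8
   vertex 2.8 3.2 0.2
  endloop
 endfacet
 facet normal -0.922 -0.110 -0.371
  outer loop
   vertex 0.8 3.0 4.8
   vertex 0.4 5.0 5.2
   vertex 2.6 1.4 0.8
  endloop
 endfacet
 facet normal -0.503 -0.856 0.116
  outer loop
   vertex 0.8 3.0 4.8
   vertex 2.6 1.4 0.8
   vertex 5.4 0.0 2.6
  endloop
 endfacet
 facet normal -0.186 -0.228 0.956
  outer loop
   vertex 0.8 3.0 4.8
   vertex 5.2 3.6 5.8
   vertex 0.4 5.0 5.2
  endloop
 endfacet
 facet normal -0.078 -0.665 0.743
  outer loop
   vertex 0.8 3.0 4.8
   vertex 5.4 0.0 2.6
   vertex 5.2 3.6 5.8
  endloop
 endfacet
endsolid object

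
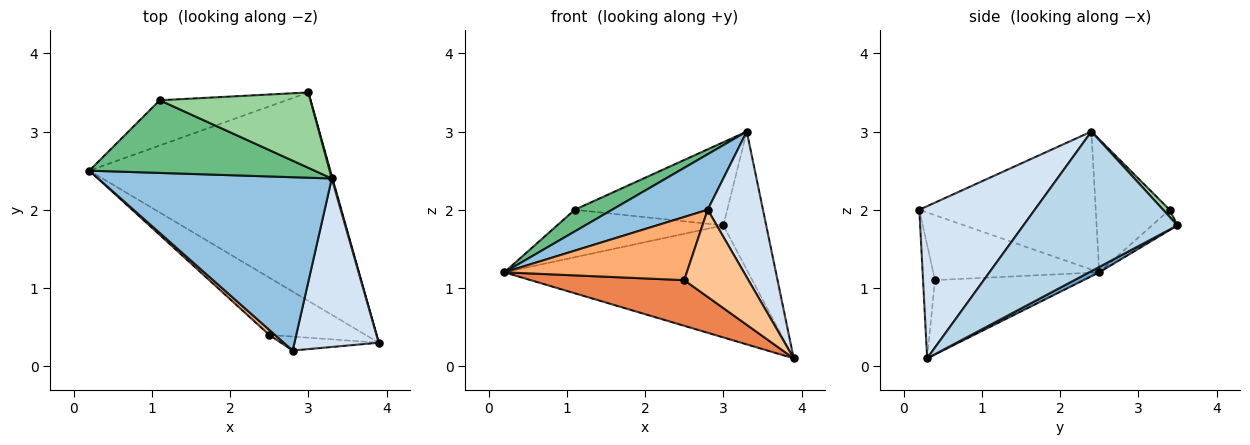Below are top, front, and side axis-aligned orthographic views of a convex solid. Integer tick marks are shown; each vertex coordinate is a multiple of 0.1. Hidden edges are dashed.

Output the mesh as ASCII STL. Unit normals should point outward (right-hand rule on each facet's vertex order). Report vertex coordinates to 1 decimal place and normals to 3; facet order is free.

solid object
 facet normal 0.020 0.473 -0.881
  outer loop
   vertex 3.0 3.5 1.8
   vertex 3.9 0.3 0.1
   vertex 0.2 2.5 1.2
  endloop
 endfacet
 facet normal -0.490 -0.266 0.830
  outer loop
   vertex 3.3 2.4 3.0
   vertex 0.2 2.5 1.2
   vertex 2.8 0.2 2.0
  endloop
 endfacet
 facet normal 0.963 0.268 0.005
  outer loop
   vertex 3.3 2.4 3.0
   vertex 3.9 0.3 0.1
   vertex 3.0 3.5 1.8
  endloop
 endfacet
 facet normal 0.807 -0.386 0.447
  outer loop
   vertex 3.3 2.4 3.0
   vertex 2.8 0.2 2.0
   vertex 3.9 0.3 0.1
  endloop
 endfacet
 facet normal -0.516 -0.534 -0.670
  outer loop
   vertex 2.5 0.4 1.1
   vertex 0.2 2.5 1.2
   vertex 3.9 0.3 0.1
  endloop
 endfacet
 facet normal -0.672 -0.738 0.060
  outer loop
   vertex 2.5 0.4 1.1
   vertex 2.8 0.2 2.0
   vertex 0.2 2.5 1.2
  endloop
 endfacet
 facet normal -0.181 -0.971 -0.156
  outer loop
   vertex 2.5 0.4 1.1
   vertex 3.9 0.3 0.1
   vertex 2.8 0.2 2.0
  endloop
 endfacet
 facet normal -0.110 0.720 -0.686
  outer loop
   vertex 1.1 3.4 2.0
   vertex 3.0 3.5 1.8
   vertex 0.2 2.5 1.2
  endloop
 endfacet
 facet normal -0.492 -0.249 0.834
  outer loop
   vertex 1.1 3.4 2.0
   vertex 0.2 2.5 1.2
   vertex 3.3 2.4 3.0
  endloop
 endfacet
 facet normal 0.032 0.741 0.671
  outer loop
   vertex 1.1 3.4 2.0
   vertex 3.3 2.4 3.0
   vertex 3.0 3.5 1.8
  endloop
 endfacet
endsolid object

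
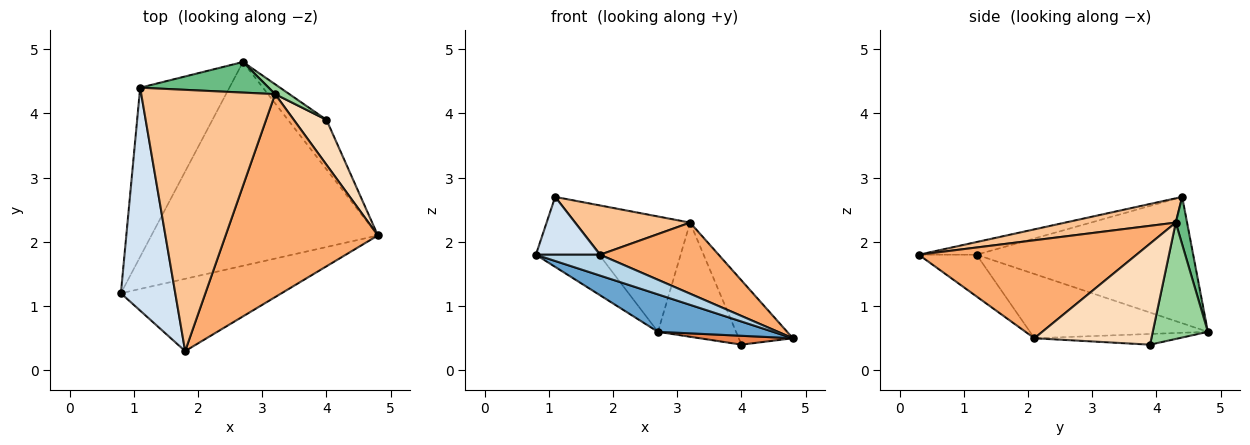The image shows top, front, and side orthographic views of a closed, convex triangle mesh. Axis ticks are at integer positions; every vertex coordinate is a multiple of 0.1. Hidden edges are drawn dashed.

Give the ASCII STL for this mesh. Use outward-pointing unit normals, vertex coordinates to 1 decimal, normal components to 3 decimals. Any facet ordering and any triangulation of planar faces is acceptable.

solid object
 facet normal -0.269 -0.174 -0.947
  outer loop
   vertex 2.7 4.8 0.6
   vertex 4.8 2.1 0.5
   vertex 0.8 1.2 1.8
  endloop
 endfacet
 facet normal -0.794 0.232 -0.561
  outer loop
   vertex 1.1 4.4 2.7
   vertex 2.7 4.8 0.6
   vertex 0.8 1.2 1.8
  endloop
 endfacet
 facet normal -0.242 -0.269 -0.932
  outer loop
   vertex 1.8 0.3 1.8
   vertex 0.8 1.2 1.8
   vertex 4.8 2.1 0.5
  endloop
 endfacet
 facet normal -0.220 -0.245 0.944
  outer loop
   vertex 1.8 0.3 1.8
   vertex 1.1 4.4 2.7
   vertex 0.8 1.2 1.8
  endloop
 endfacet
 facet normal -0.264 -0.170 -0.949
  outer loop
   vertex 4.0 3.9 0.4
   vertex 4.8 2.1 0.5
   vertex 2.7 4.8 0.6
  endloop
 endfacet
 facet normal 0.519 -0.283 0.807
  outer loop
   vertex 3.2 4.3 2.3
   vertex 1.8 0.3 1.8
   vertex 4.8 2.1 0.5
  endloop
 endfacet
 facet normal 0.176 -0.182 0.967
  outer loop
   vertex 3.2 4.3 2.3
   vertex 1.1 4.4 2.7
   vertex 1.8 0.3 1.8
  endloop
 endfacet
 facet normal 0.871 0.403 0.282
  outer loop
   vertex 3.2 4.3 2.3
   vertex 4.8 2.1 0.5
   vertex 4.0 3.9 0.4
  endloop
 endfacet
 facet normal 0.094 0.962 0.255
  outer loop
   vertex 3.2 4.3 2.3
   vertex 2.7 4.8 0.6
   vertex 1.1 4.4 2.7
  endloop
 endfacet
 facet normal 0.575 0.815 0.071
  outer loop
   vertex 3.2 4.3 2.3
   vertex 4.0 3.9 0.4
   vertex 2.7 4.8 0.6
  endloop
 endfacet
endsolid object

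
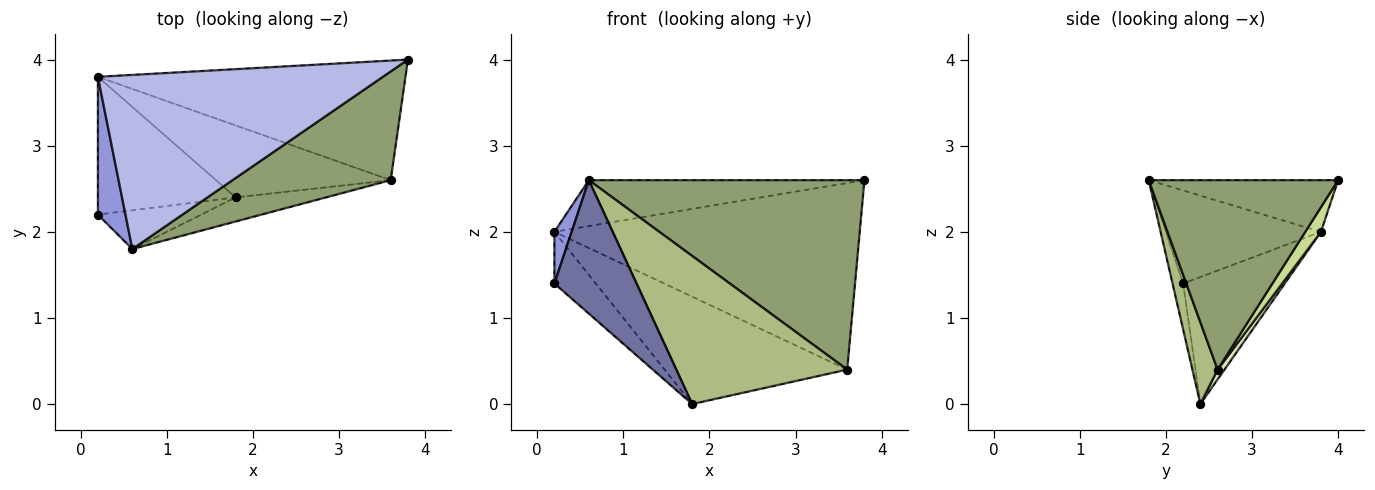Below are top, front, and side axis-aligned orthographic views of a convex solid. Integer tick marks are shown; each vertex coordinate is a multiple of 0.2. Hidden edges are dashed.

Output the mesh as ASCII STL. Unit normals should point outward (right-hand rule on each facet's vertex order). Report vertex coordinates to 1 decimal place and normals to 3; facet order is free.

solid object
 facet normal -0.123 -0.953 -0.277
  outer loop
   vertex 0.6 1.8 2.6
   vertex 0.2 2.2 1.4
   vertex 1.8 2.4 0.0
  endloop
 endfacet
 facet normal -0.653 0.266 -0.709
  outer loop
   vertex 0.2 3.8 2.0
   vertex 1.8 2.4 0.0
   vertex 0.2 2.2 1.4
  endloop
 endfacet
 facet normal -0.953 -0.106 0.282
  outer loop
   vertex 0.2 3.8 2.0
   vertex 0.2 2.2 1.4
   vertex 0.6 1.8 2.6
  endloop
 endfacet
 facet normal -0.173 0.251 0.952
  outer loop
   vertex 0.2 3.8 2.0
   vertex 0.6 1.8 2.6
   vertex 3.8 4.0 2.6
  endloop
 endfacet
 facet normal 0.512 -0.745 0.427
  outer loop
   vertex 3.6 2.6 0.4
   vertex 3.8 4.0 2.6
   vertex 0.6 1.8 2.6
  endloop
 endfacet
 facet normal 0.144 -0.977 -0.159
  outer loop
   vertex 3.6 2.6 0.4
   vertex 0.6 1.8 2.6
   vertex 1.8 2.4 0.0
  endloop
 endfacet
 facet normal 0.043 0.841 -0.539
  outer loop
   vertex 3.6 2.6 0.4
   vertex 0.2 3.8 2.0
   vertex 3.8 4.0 2.6
  endloop
 endfacet
 facet normal 0.031 0.830 -0.556
  outer loop
   vertex 3.6 2.6 0.4
   vertex 1.8 2.4 0.0
   vertex 0.2 3.8 2.0
  endloop
 endfacet
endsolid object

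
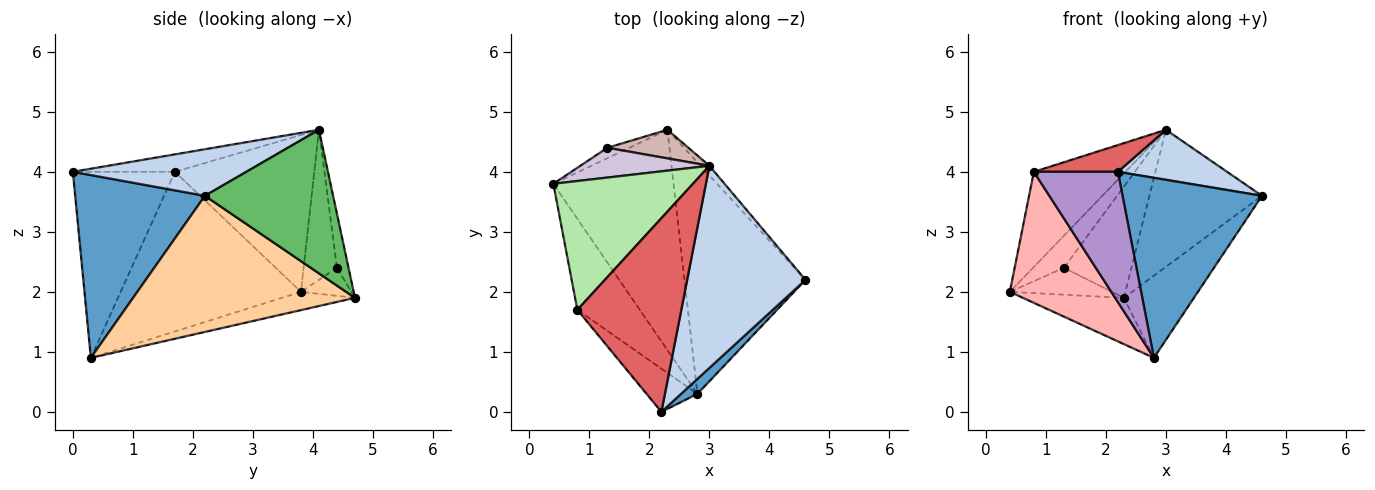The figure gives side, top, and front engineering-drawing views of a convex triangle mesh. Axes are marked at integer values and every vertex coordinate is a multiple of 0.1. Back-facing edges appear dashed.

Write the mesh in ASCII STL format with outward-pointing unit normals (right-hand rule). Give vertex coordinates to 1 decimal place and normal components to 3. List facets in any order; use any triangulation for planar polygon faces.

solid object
 facet normal 0.680 -0.731 0.061
  outer loop
   vertex 2.8 0.3 0.9
   vertex 4.6 2.2 3.6
   vertex 2.2 0.0 4.0
  endloop
 endfacet
 facet normal 0.357 -0.224 0.907
  outer loop
   vertex 3.0 4.1 4.7
   vertex 2.2 0.0 4.0
   vertex 4.6 2.2 3.6
  endloop
 endfacet
 facet normal -0.147 0.203 -0.968
  outer loop
   vertex 2.3 4.7 1.9
   vertex 2.8 0.3 0.9
   vertex 0.4 3.8 2.0
  endloop
 endfacet
 facet normal 0.727 0.230 -0.647
  outer loop
   vertex 2.3 4.7 1.9
   vertex 4.6 2.2 3.6
   vertex 2.8 0.3 0.9
  endloop
 endfacet
 facet normal 0.751 0.659 -0.046
  outer loop
   vertex 2.3 4.7 1.9
   vertex 3.0 4.1 4.7
   vertex 4.6 2.2 3.6
  endloop
 endfacet
 facet normal -0.671 0.441 0.597
  outer loop
   vertex 0.8 1.7 4.0
   vertex 3.0 4.1 4.7
   vertex 0.4 3.8 2.0
  endloop
 endfacet
 facet normal -0.164 -0.135 0.977
  outer loop
   vertex 0.8 1.7 4.0
   vertex 2.2 0.0 4.0
   vertex 3.0 4.1 4.7
  endloop
 endfacet
 facet normal -0.825 -0.464 -0.323
  outer loop
   vertex 0.8 1.7 4.0
   vertex 0.4 3.8 2.0
   vertex 2.8 0.3 0.9
  endloop
 endfacet
 facet normal -0.755 -0.622 -0.206
  outer loop
   vertex 0.8 1.7 4.0
   vertex 2.8 0.3 0.9
   vertex 2.2 0.0 4.0
  endloop
 endfacet
 facet normal -0.620 0.575 0.534
  outer loop
   vertex 1.3 4.4 2.4
   vertex 0.4 3.8 2.0
   vertex 3.0 4.1 4.7
  endloop
 endfacet
 facet normal -0.418 0.847 -0.329
  outer loop
   vertex 1.3 4.4 2.4
   vertex 2.3 4.7 1.9
   vertex 0.4 3.8 2.0
  endloop
 endfacet
 facet normal -0.164 0.955 0.246
  outer loop
   vertex 1.3 4.4 2.4
   vertex 3.0 4.1 4.7
   vertex 2.3 4.7 1.9
  endloop
 endfacet
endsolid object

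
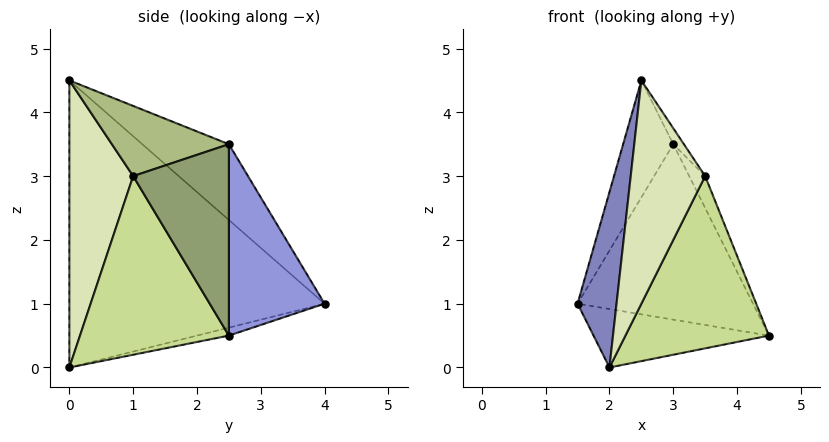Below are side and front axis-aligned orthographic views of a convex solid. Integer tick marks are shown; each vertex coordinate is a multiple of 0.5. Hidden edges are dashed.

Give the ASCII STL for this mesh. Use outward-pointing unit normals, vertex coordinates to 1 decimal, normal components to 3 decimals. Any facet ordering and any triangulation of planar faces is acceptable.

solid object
 facet normal -0.043 0.237 -0.970
  outer loop
   vertex 2.0 0.0 0.0
   vertex 1.5 4.0 1.0
   vertex 4.5 2.5 0.5
  endloop
 endfacet
 facet normal -0.983 -0.150 0.109
  outer loop
   vertex 2.5 0.0 4.5
   vertex 1.5 4.0 1.0
   vertex 2.0 0.0 0.0
  endloop
 endfacet
 facet normal 0.466 0.854 0.233
  outer loop
   vertex 3.0 2.5 3.5
   vertex 4.5 2.5 0.5
   vertex 1.5 4.0 1.0
  endloop
 endfacet
 facet normal -0.669 0.387 0.634
  outer loop
   vertex 3.0 2.5 3.5
   vertex 1.5 4.0 1.0
   vertex 2.5 0.0 4.5
  endloop
 endfacet
 facet normal 0.885 0.147 0.442
  outer loop
   vertex 3.5 1.0 3.0
   vertex 4.5 2.5 0.5
   vertex 3.0 2.5 3.5
  endloop
 endfacet
 facet normal 0.807 0.073 0.587
  outer loop
   vertex 3.5 1.0 3.0
   vertex 3.0 2.5 3.5
   vertex 2.5 0.0 4.5
  endloop
 endfacet
 facet normal 0.714 -0.688 -0.127
  outer loop
   vertex 3.5 1.0 3.0
   vertex 2.0 0.0 0.0
   vertex 4.5 2.5 0.5
  endloop
 endfacet
 facet normal 0.649 -0.757 -0.072
  outer loop
   vertex 3.5 1.0 3.0
   vertex 2.5 0.0 4.5
   vertex 2.0 0.0 0.0
  endloop
 endfacet
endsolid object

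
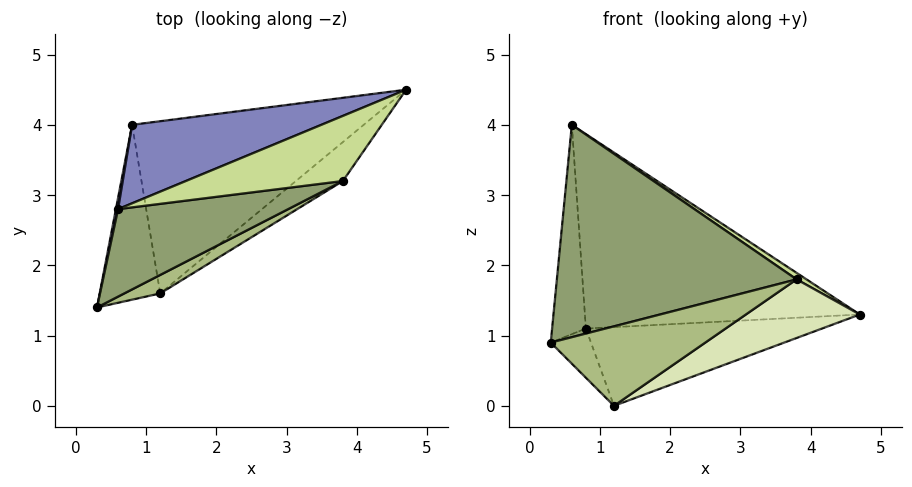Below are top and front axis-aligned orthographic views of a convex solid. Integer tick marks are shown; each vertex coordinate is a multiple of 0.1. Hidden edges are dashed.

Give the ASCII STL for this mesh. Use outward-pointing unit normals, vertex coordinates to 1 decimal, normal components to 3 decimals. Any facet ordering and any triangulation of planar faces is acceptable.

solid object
 facet normal -0.982 0.188 0.010
  outer loop
   vertex 0.8 4.0 1.1
   vertex 0.3 1.4 0.9
   vertex 0.6 2.8 4.0
  endloop
 endfacet
 facet normal -0.137 0.919 0.371
  outer loop
   vertex 0.8 4.0 1.1
   vertex 0.6 2.8 4.0
   vertex 4.7 4.5 1.3
  endloop
 endfacet
 facet normal -0.715 0.189 -0.673
  outer loop
   vertex 0.8 4.0 1.1
   vertex 1.2 1.6 0.0
   vertex 0.3 1.4 0.9
  endloop
 endfacet
 facet normal -0.007 0.416 -0.909
  outer loop
   vertex 0.8 4.0 1.1
   vertex 4.7 4.5 1.3
   vertex 1.2 1.6 0.0
  endloop
 endfacet
 facet normal 0.353 -0.865 0.356
  outer loop
   vertex 3.8 3.2 1.8
   vertex 0.6 2.8 4.0
   vertex 0.3 1.4 0.9
  endloop
 endfacet
 facet normal 0.405 -0.891 0.207
  outer loop
   vertex 3.8 3.2 1.8
   vertex 0.3 1.4 0.9
   vertex 1.2 1.6 0.0
  endloop
 endfacet
 facet normal 0.572 -0.082 0.816
  outer loop
   vertex 3.8 3.2 1.8
   vertex 4.7 4.5 1.3
   vertex 0.6 2.8 4.0
  endloop
 endfacet
 facet normal 0.667 -0.620 -0.412
  outer loop
   vertex 3.8 3.2 1.8
   vertex 1.2 1.6 0.0
   vertex 4.7 4.5 1.3
  endloop
 endfacet
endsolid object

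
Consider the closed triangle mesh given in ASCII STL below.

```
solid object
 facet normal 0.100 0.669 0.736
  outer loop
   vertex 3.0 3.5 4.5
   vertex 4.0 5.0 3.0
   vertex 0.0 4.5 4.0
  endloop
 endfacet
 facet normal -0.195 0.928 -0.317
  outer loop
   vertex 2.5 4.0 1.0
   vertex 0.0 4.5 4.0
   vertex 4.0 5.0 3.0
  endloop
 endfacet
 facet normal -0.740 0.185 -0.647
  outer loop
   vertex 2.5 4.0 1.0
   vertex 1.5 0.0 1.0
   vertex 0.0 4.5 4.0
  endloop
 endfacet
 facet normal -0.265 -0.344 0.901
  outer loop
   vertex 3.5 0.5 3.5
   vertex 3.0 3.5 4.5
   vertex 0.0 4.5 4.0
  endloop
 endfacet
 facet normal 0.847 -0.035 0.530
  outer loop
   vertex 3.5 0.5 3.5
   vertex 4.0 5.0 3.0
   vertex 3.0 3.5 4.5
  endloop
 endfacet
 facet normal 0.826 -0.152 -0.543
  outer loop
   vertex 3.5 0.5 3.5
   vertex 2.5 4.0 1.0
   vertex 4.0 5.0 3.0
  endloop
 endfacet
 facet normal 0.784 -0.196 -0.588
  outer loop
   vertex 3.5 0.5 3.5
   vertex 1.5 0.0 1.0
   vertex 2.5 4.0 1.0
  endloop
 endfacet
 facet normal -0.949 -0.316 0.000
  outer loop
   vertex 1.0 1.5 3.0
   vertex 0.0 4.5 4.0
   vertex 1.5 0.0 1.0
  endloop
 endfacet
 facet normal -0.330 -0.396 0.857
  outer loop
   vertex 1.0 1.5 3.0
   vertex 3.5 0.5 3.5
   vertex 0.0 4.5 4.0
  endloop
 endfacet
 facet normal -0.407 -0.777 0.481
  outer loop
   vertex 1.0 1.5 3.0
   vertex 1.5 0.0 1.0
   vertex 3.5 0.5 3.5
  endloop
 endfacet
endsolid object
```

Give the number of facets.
10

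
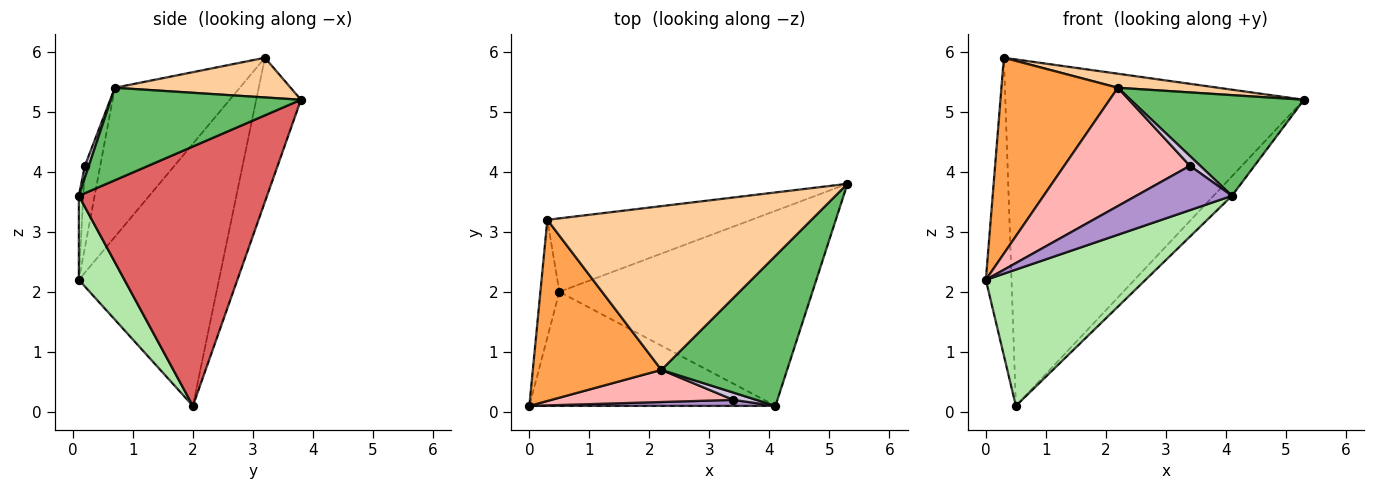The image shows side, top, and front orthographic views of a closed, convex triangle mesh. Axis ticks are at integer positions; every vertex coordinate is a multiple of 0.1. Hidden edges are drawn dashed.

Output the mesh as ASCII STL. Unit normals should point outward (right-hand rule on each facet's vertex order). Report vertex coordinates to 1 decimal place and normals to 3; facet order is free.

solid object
 facet normal -0.981 0.180 -0.071
  outer loop
   vertex 0.5 2.0 0.1
   vertex 0.0 0.1 2.2
   vertex 0.3 3.2 5.9
  endloop
 endfacet
 facet normal -0.145 0.968 -0.205
  outer loop
   vertex 0.5 2.0 0.1
   vertex 0.3 3.2 5.9
   vertex 5.3 3.8 5.2
  endloop
 endfacet
 facet normal -0.619 -0.577 0.533
  outer loop
   vertex 2.2 0.7 5.4
   vertex 0.3 3.2 5.9
   vertex 0.0 0.1 2.2
  endloop
 endfacet
 facet normal 0.148 -0.085 0.985
  outer loop
   vertex 2.2 0.7 5.4
   vertex 5.3 3.8 5.2
   vertex 0.3 3.2 5.9
  endloop
 endfacet
 facet normal 0.521 -0.476 0.709
  outer loop
   vertex 4.1 0.1 3.6
   vertex 5.3 3.8 5.2
   vertex 2.2 0.7 5.4
  endloop
 endfacet
 facet normal 0.214 -0.749 -0.627
  outer loop
   vertex 4.1 0.1 3.6
   vertex 0.0 0.1 2.2
   vertex 0.5 2.0 0.1
  endloop
 endfacet
 facet normal 0.714 0.070 -0.697
  outer loop
   vertex 4.1 0.1 3.6
   vertex 0.5 2.0 0.1
   vertex 5.3 3.8 5.2
  endloop
 endfacet
 facet normal -0.117 -0.958 0.260
  outer loop
   vertex 3.4 0.2 4.1
   vertex 2.2 0.7 5.4
   vertex 0.0 0.1 2.2
  endloop
 endfacet
 facet normal -0.046 -0.990 0.134
  outer loop
   vertex 3.4 0.2 4.1
   vertex 0.0 0.1 2.2
   vertex 4.1 0.1 3.6
  endloop
 endfacet
 facet normal 0.297 -0.767 0.569
  outer loop
   vertex 3.4 0.2 4.1
   vertex 4.1 0.1 3.6
   vertex 2.2 0.7 5.4
  endloop
 endfacet
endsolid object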